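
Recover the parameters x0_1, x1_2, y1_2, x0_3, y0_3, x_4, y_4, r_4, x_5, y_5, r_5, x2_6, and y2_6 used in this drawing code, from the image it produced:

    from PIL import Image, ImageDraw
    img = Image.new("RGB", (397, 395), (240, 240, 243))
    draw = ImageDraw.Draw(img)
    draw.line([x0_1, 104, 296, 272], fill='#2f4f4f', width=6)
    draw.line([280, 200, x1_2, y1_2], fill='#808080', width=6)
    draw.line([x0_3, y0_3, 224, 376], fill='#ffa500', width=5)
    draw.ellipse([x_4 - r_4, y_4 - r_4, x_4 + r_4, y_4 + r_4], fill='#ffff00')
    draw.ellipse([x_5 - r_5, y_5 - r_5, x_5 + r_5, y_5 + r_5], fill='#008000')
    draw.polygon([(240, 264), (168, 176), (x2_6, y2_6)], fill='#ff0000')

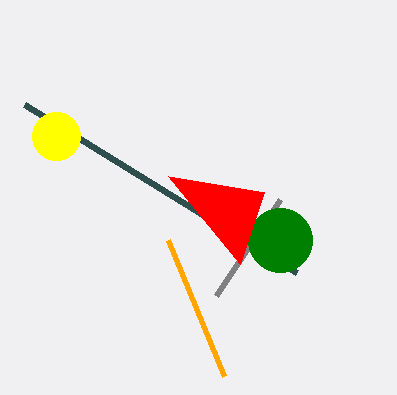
x0_1 = 24; x1_2 = 216; y1_2 = 296; x0_3 = 168; y0_3 = 240; x_4 = 56; y_4 = 136; r_4 = 24; x_5 = 280; y_5 = 240; r_5 = 32; x2_6 = 264; y2_6 = 192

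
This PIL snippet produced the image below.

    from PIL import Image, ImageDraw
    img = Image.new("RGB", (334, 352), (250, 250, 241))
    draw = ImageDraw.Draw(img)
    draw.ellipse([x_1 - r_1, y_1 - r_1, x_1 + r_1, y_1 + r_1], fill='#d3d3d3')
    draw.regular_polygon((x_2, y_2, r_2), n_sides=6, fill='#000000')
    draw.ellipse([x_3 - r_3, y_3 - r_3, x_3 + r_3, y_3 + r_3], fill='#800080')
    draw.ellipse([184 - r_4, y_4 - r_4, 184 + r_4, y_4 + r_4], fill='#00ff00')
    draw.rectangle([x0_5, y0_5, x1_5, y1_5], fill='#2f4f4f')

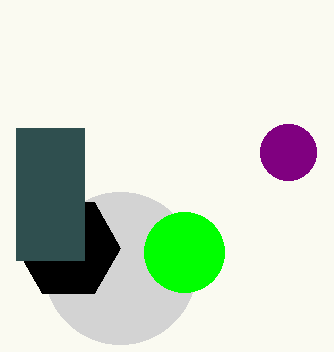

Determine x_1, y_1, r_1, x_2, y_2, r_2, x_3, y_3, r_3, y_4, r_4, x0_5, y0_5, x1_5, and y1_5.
x_1 = 120; y_1 = 268; r_1 = 76; x_2 = 68; y_2 = 248; r_2 = 52; x_3 = 288; y_3 = 152; r_3 = 28; y_4 = 252; r_4 = 40; x0_5 = 16; y0_5 = 128; x1_5 = 84; y1_5 = 260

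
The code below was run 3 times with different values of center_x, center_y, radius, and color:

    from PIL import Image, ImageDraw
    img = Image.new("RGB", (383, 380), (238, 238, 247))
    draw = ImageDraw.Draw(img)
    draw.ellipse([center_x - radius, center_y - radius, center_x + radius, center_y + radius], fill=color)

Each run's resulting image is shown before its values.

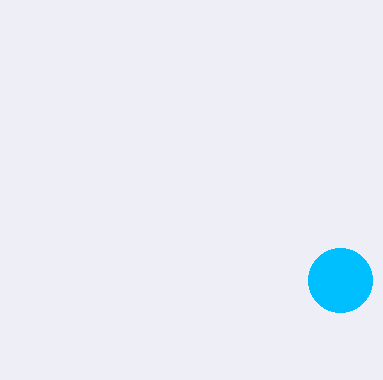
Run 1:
center_x = 340; center_y = 280; radius = 32; color = 'deepskyblue'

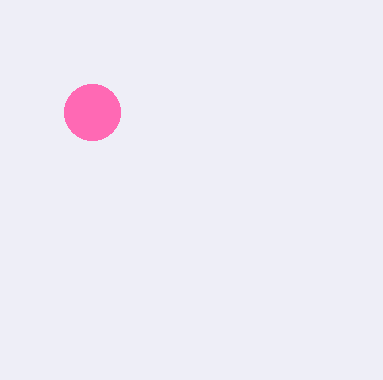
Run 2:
center_x = 92; center_y = 112; radius = 28; color = 'hotpink'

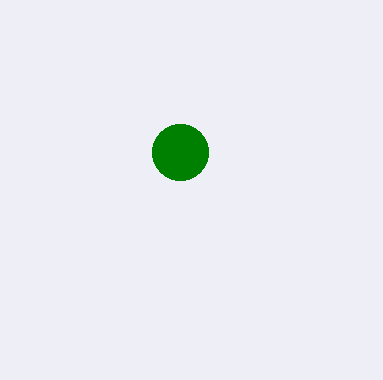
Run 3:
center_x = 180, center_y = 152, radius = 28, color = 'green'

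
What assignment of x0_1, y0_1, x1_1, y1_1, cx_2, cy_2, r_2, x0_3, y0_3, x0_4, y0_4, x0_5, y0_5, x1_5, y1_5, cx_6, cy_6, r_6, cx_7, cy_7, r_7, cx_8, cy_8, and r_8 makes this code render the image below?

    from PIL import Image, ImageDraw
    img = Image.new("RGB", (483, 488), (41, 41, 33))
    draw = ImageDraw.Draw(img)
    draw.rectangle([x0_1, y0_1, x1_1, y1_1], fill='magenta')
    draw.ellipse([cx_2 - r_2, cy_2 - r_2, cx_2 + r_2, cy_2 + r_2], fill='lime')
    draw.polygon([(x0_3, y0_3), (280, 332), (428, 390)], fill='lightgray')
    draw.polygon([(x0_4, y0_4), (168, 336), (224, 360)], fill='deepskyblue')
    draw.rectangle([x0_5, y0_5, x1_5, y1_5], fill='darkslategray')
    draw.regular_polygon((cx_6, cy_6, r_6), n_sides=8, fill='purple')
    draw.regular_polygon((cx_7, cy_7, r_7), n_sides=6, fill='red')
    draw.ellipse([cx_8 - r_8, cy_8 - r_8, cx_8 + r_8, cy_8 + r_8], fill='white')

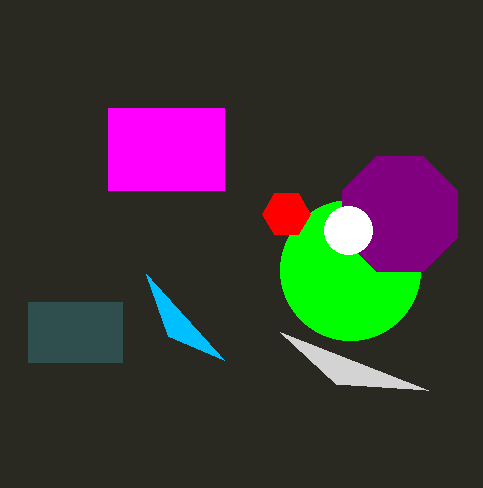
x0_1 = 108
y0_1 = 108
x1_1 = 224
y1_1 = 190
cx_2 = 350
cy_2 = 270
r_2 = 70
x0_3 = 336
y0_3 = 384
x0_4 = 146
y0_4 = 274
x0_5 = 28
y0_5 = 302
x1_5 = 122
y1_5 = 362
cx_6 = 400
cy_6 = 214
r_6 = 62
cx_7 = 286
cy_7 = 214
r_7 = 24
cx_8 = 348
cy_8 = 230
r_8 = 24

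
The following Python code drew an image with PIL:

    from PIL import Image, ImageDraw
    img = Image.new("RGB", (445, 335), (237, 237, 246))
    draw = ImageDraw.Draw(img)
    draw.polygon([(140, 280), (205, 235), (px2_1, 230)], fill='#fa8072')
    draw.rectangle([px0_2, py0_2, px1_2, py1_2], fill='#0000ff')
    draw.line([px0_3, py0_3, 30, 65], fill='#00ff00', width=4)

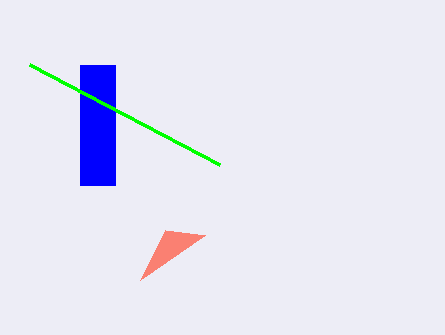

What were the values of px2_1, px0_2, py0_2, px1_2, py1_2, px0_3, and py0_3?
px2_1 = 165, px0_2 = 80, py0_2 = 65, px1_2 = 115, py1_2 = 185, px0_3 = 220, py0_3 = 165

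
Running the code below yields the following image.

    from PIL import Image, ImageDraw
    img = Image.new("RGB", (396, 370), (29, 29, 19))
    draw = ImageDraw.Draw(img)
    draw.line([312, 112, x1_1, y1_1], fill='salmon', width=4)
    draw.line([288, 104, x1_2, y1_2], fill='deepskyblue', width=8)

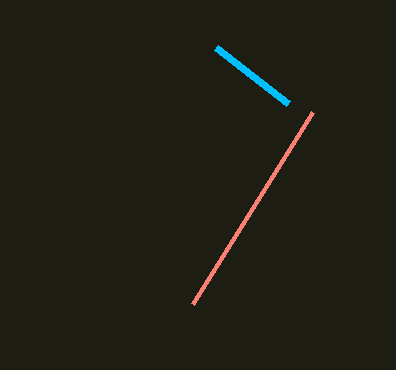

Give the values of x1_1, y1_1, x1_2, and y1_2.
x1_1 = 192
y1_1 = 304
x1_2 = 216
y1_2 = 48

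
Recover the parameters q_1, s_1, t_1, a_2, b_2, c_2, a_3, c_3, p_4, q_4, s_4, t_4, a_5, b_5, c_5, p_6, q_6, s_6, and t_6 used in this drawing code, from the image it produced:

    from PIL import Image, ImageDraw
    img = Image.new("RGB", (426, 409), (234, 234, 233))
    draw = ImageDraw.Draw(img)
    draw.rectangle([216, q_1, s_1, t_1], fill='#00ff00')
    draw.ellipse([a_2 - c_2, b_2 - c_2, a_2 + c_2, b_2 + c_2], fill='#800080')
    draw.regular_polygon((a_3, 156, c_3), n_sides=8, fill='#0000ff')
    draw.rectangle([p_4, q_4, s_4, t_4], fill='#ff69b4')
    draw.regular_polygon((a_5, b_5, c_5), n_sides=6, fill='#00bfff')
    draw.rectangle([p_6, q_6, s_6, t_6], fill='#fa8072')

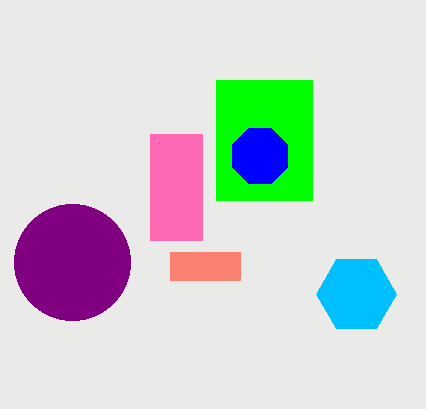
q_1 = 80
s_1 = 312
t_1 = 200
a_2 = 72
b_2 = 262
c_2 = 58
a_3 = 260
c_3 = 30
p_4 = 150
q_4 = 134
s_4 = 202
t_4 = 240
a_5 = 356
b_5 = 294
c_5 = 40
p_6 = 170
q_6 = 252
s_6 = 240
t_6 = 280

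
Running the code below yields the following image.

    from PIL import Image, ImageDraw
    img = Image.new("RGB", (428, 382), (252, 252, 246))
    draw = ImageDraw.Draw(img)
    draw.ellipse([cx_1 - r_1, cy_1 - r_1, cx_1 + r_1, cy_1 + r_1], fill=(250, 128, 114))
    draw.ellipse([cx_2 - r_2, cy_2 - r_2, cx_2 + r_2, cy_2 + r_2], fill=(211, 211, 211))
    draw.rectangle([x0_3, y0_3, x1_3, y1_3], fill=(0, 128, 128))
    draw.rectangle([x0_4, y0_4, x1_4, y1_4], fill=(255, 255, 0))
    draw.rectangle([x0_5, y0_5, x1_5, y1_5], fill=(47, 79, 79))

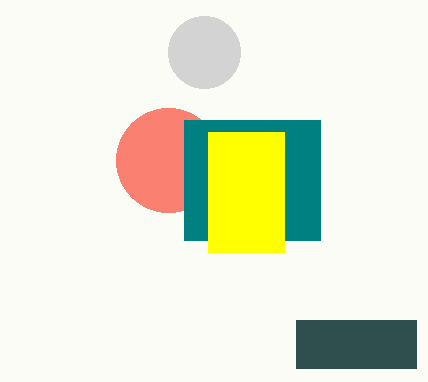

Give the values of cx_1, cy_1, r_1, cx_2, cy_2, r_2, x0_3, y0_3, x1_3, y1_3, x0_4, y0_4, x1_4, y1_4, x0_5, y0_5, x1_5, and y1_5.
cx_1 = 168, cy_1 = 160, r_1 = 52, cx_2 = 204, cy_2 = 52, r_2 = 36, x0_3 = 184, y0_3 = 120, x1_3 = 320, y1_3 = 240, x0_4 = 208, y0_4 = 132, x1_4 = 284, y1_4 = 252, x0_5 = 296, y0_5 = 320, x1_5 = 416, y1_5 = 368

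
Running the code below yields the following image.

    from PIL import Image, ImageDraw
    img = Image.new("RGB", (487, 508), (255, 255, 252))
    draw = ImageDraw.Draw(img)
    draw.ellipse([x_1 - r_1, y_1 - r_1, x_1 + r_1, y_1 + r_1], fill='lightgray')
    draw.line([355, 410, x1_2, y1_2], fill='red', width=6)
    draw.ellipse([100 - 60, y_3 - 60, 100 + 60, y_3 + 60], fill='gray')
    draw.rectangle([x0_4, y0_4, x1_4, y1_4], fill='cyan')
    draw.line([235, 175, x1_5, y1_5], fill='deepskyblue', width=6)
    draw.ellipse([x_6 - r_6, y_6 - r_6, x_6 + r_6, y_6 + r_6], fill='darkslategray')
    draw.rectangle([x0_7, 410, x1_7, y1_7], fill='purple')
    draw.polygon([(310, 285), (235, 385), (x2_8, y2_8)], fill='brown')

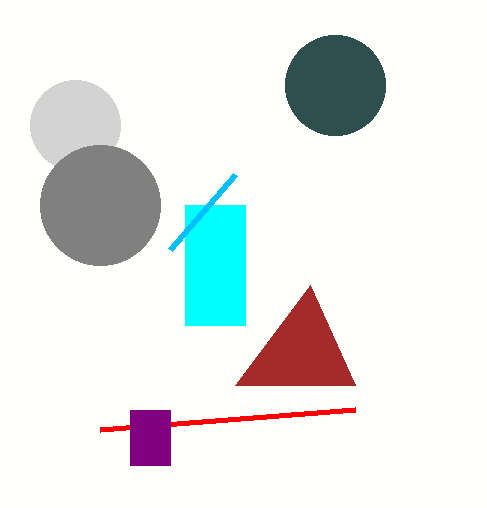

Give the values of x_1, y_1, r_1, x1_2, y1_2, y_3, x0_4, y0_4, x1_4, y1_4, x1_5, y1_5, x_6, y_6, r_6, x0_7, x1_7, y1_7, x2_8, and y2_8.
x_1 = 75; y_1 = 125; r_1 = 45; x1_2 = 100; y1_2 = 430; y_3 = 205; x0_4 = 185; y0_4 = 205; x1_4 = 245; y1_4 = 325; x1_5 = 170; y1_5 = 250; x_6 = 335; y_6 = 85; r_6 = 50; x0_7 = 130; x1_7 = 170; y1_7 = 465; x2_8 = 355; y2_8 = 385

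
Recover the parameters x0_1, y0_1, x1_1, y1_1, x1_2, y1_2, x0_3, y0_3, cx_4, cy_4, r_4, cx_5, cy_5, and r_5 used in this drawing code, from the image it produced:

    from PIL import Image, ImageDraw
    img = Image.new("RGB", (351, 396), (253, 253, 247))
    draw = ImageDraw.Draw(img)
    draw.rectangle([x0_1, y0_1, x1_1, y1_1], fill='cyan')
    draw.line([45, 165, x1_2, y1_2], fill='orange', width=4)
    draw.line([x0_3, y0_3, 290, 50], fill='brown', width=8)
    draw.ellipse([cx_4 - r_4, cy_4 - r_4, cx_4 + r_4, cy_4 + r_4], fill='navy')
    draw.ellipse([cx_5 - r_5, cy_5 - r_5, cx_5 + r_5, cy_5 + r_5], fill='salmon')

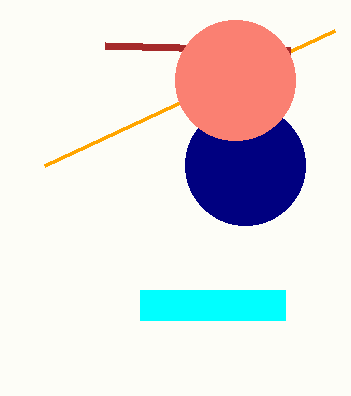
x0_1 = 140, y0_1 = 290, x1_1 = 285, y1_1 = 320, x1_2 = 335, y1_2 = 30, x0_3 = 105, y0_3 = 45, cx_4 = 245, cy_4 = 165, r_4 = 60, cx_5 = 235, cy_5 = 80, r_5 = 60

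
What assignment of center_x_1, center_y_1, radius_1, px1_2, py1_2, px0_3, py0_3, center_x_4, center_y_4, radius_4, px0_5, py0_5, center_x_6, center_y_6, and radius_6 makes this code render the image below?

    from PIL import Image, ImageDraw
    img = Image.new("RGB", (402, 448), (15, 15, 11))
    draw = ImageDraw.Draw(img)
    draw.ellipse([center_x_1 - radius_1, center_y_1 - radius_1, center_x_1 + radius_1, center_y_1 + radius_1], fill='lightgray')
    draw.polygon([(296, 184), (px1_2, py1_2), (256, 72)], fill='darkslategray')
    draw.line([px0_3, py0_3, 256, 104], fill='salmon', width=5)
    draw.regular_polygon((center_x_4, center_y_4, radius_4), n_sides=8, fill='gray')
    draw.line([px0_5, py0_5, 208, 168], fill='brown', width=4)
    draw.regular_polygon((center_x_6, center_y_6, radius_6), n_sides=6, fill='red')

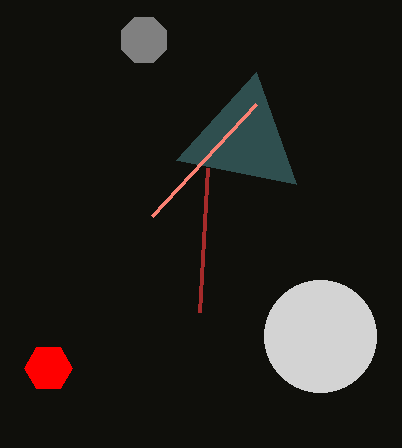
center_x_1 = 320, center_y_1 = 336, radius_1 = 56, px1_2 = 176, py1_2 = 160, px0_3 = 152, py0_3 = 216, center_x_4 = 144, center_y_4 = 40, radius_4 = 24, px0_5 = 200, py0_5 = 312, center_x_6 = 48, center_y_6 = 368, radius_6 = 24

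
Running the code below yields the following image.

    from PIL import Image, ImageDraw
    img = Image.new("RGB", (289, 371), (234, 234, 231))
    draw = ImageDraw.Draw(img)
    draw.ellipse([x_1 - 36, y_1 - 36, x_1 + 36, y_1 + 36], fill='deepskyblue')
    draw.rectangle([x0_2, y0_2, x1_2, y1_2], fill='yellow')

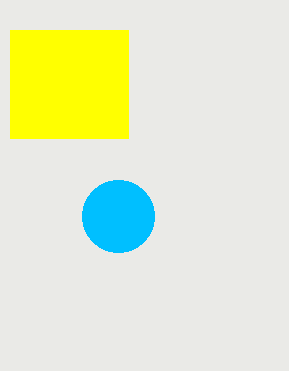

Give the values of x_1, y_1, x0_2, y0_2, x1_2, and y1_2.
x_1 = 118; y_1 = 216; x0_2 = 10; y0_2 = 30; x1_2 = 128; y1_2 = 138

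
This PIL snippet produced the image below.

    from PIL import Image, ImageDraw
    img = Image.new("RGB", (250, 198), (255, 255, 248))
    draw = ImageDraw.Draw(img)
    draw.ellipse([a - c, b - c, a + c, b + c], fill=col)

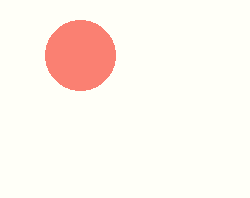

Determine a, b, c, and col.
a = 80
b = 55
c = 35
col = 'salmon'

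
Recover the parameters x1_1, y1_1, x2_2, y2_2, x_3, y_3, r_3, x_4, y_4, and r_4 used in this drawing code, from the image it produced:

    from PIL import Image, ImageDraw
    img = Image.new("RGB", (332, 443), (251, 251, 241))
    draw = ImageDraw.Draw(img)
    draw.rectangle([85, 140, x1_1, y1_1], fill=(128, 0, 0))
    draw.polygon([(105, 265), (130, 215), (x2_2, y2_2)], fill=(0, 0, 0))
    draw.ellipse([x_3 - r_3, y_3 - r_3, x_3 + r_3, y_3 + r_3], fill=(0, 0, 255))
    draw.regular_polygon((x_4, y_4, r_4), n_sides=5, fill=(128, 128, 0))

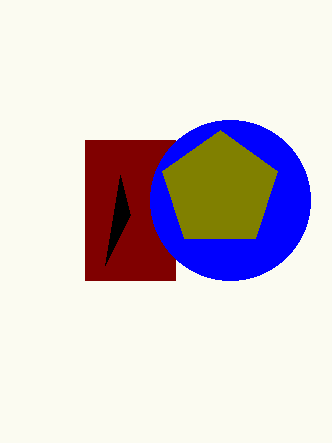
x1_1 = 175; y1_1 = 280; x2_2 = 120; y2_2 = 175; x_3 = 230; y_3 = 200; r_3 = 80; x_4 = 220; y_4 = 190; r_4 = 60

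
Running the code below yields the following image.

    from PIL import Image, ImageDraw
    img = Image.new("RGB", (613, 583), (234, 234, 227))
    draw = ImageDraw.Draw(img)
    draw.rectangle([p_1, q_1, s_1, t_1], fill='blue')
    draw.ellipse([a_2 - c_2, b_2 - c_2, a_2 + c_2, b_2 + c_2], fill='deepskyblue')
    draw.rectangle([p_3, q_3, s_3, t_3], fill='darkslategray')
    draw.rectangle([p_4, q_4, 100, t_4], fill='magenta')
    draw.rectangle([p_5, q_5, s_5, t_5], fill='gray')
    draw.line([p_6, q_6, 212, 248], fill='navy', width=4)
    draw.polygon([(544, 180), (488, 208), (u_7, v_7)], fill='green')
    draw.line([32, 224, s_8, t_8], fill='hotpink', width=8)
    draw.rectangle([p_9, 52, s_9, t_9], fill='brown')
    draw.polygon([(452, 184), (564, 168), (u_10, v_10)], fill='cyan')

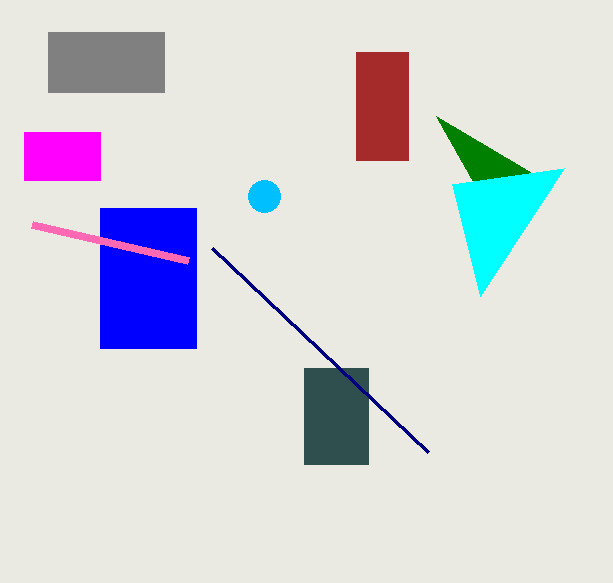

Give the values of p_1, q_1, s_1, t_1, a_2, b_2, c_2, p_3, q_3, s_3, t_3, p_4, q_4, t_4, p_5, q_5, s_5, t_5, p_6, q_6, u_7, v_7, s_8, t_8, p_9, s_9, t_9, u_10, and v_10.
p_1 = 100
q_1 = 208
s_1 = 196
t_1 = 348
a_2 = 264
b_2 = 196
c_2 = 16
p_3 = 304
q_3 = 368
s_3 = 368
t_3 = 464
p_4 = 24
q_4 = 132
t_4 = 180
p_5 = 48
q_5 = 32
s_5 = 164
t_5 = 92
p_6 = 428
q_6 = 452
u_7 = 436
v_7 = 116
s_8 = 188
t_8 = 260
p_9 = 356
s_9 = 408
t_9 = 160
u_10 = 480
v_10 = 296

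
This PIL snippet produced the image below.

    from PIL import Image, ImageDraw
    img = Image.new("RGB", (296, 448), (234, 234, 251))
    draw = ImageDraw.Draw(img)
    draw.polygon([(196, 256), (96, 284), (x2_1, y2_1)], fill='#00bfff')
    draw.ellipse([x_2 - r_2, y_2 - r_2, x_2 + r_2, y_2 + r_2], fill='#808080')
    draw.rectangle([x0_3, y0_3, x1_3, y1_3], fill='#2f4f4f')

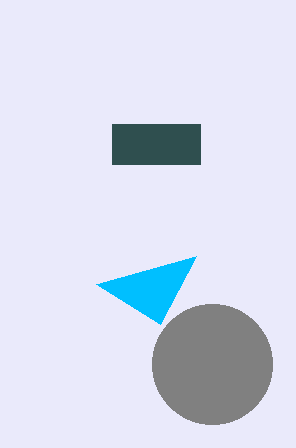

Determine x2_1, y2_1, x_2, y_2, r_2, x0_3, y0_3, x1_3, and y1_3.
x2_1 = 160, y2_1 = 324, x_2 = 212, y_2 = 364, r_2 = 60, x0_3 = 112, y0_3 = 124, x1_3 = 200, y1_3 = 164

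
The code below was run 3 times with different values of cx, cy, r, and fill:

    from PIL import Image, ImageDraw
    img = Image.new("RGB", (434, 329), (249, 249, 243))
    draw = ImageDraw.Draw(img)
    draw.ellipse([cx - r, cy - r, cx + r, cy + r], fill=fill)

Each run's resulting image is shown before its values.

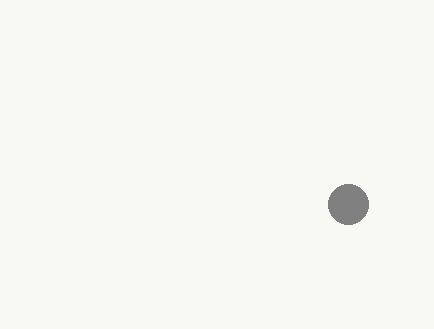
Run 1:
cx = 348
cy = 204
r = 20
fill = 'gray'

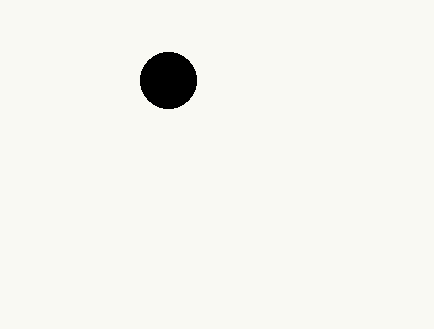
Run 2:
cx = 168; cy = 80; r = 28; fill = 'black'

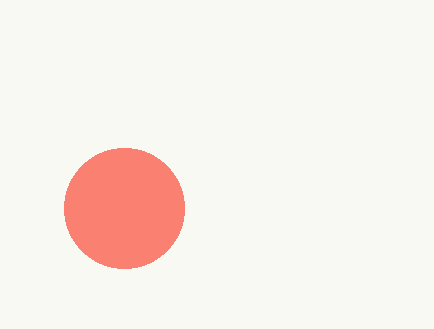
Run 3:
cx = 124; cy = 208; r = 60; fill = 'salmon'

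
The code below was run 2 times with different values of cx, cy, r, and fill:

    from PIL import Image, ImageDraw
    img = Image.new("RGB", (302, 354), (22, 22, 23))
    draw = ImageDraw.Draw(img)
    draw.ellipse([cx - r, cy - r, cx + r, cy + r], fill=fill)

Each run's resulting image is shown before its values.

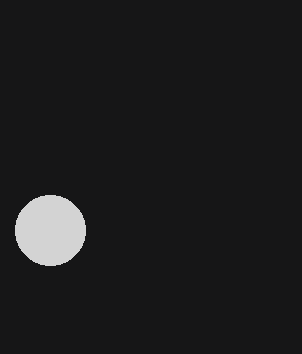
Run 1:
cx = 50; cy = 230; r = 35; fill = 'lightgray'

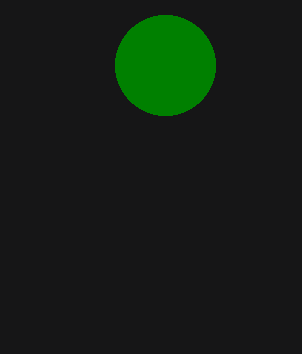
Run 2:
cx = 165, cy = 65, r = 50, fill = 'green'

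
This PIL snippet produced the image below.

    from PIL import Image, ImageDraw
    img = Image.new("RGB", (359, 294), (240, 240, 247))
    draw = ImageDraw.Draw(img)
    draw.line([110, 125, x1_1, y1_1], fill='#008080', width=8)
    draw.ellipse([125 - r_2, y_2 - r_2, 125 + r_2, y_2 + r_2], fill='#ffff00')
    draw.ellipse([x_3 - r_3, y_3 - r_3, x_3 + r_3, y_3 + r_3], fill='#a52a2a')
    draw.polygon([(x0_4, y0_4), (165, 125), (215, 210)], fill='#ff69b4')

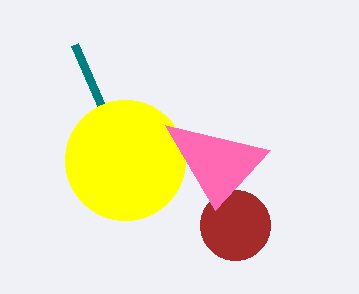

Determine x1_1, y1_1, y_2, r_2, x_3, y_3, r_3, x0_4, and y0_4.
x1_1 = 75; y1_1 = 45; y_2 = 160; r_2 = 60; x_3 = 235; y_3 = 225; r_3 = 35; x0_4 = 270; y0_4 = 150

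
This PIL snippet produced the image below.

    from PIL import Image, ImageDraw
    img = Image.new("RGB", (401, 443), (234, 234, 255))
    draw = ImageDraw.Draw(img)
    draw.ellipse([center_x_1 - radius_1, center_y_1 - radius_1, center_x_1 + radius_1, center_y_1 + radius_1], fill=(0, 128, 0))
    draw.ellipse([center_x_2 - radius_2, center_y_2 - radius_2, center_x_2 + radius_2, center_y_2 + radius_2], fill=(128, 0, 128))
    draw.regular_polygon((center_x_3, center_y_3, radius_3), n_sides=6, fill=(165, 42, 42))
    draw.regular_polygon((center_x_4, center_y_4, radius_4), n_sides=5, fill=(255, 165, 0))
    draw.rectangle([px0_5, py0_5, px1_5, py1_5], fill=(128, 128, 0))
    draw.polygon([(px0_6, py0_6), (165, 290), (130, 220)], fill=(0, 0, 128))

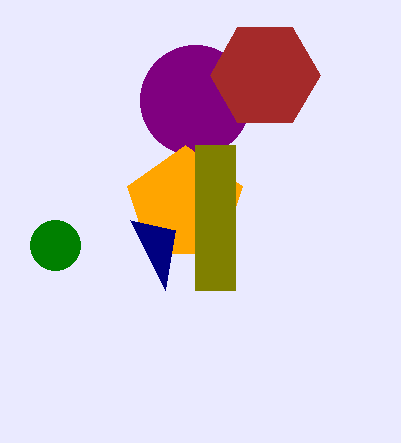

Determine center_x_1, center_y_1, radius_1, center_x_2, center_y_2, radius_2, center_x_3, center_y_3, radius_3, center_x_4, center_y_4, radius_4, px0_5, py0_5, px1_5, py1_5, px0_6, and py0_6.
center_x_1 = 55, center_y_1 = 245, radius_1 = 25, center_x_2 = 195, center_y_2 = 100, radius_2 = 55, center_x_3 = 265, center_y_3 = 75, radius_3 = 55, center_x_4 = 185, center_y_4 = 205, radius_4 = 60, px0_5 = 195, py0_5 = 145, px1_5 = 235, py1_5 = 290, px0_6 = 175, py0_6 = 230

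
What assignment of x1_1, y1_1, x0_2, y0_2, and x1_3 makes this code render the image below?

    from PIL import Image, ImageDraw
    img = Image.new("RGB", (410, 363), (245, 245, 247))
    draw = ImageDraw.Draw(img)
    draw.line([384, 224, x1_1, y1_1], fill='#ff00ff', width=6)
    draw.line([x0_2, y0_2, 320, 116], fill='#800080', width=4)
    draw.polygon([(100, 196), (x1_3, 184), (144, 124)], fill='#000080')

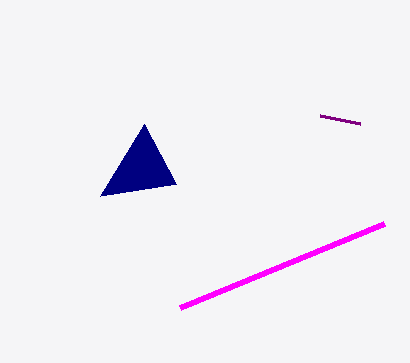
x1_1 = 180; y1_1 = 308; x0_2 = 360; y0_2 = 124; x1_3 = 176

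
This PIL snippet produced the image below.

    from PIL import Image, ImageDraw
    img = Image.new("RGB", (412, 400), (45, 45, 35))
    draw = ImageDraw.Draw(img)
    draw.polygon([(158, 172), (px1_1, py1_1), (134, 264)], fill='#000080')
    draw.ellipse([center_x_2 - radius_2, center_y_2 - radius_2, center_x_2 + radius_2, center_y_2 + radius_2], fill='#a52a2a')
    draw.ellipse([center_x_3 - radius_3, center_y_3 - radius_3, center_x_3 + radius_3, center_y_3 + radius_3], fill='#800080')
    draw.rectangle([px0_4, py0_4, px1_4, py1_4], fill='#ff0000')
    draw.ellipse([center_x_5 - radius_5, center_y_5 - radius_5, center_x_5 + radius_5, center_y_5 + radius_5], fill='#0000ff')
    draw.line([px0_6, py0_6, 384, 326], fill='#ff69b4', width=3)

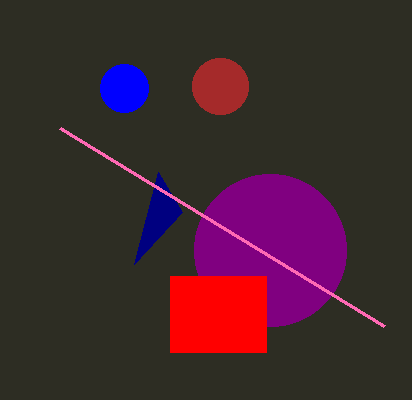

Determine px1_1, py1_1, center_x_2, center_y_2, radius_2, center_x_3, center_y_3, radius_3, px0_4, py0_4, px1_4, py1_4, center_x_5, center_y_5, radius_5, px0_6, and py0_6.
px1_1 = 182
py1_1 = 212
center_x_2 = 220
center_y_2 = 86
radius_2 = 28
center_x_3 = 270
center_y_3 = 250
radius_3 = 76
px0_4 = 170
py0_4 = 276
px1_4 = 266
py1_4 = 352
center_x_5 = 124
center_y_5 = 88
radius_5 = 24
px0_6 = 60
py0_6 = 128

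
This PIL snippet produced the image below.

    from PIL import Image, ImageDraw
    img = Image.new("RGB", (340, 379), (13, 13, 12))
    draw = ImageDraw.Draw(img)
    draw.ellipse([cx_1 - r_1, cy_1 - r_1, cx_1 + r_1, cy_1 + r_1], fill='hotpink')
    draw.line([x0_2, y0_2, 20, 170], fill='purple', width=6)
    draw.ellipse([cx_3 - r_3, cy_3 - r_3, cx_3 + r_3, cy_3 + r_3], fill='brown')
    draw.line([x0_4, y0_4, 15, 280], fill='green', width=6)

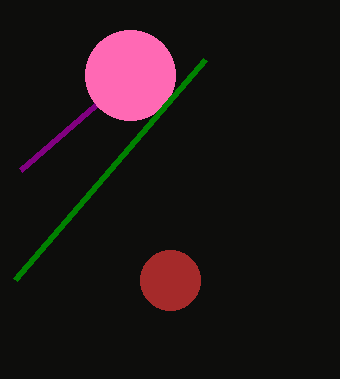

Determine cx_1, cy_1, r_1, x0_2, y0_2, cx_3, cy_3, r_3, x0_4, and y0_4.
cx_1 = 130, cy_1 = 75, r_1 = 45, x0_2 = 95, y0_2 = 105, cx_3 = 170, cy_3 = 280, r_3 = 30, x0_4 = 205, y0_4 = 60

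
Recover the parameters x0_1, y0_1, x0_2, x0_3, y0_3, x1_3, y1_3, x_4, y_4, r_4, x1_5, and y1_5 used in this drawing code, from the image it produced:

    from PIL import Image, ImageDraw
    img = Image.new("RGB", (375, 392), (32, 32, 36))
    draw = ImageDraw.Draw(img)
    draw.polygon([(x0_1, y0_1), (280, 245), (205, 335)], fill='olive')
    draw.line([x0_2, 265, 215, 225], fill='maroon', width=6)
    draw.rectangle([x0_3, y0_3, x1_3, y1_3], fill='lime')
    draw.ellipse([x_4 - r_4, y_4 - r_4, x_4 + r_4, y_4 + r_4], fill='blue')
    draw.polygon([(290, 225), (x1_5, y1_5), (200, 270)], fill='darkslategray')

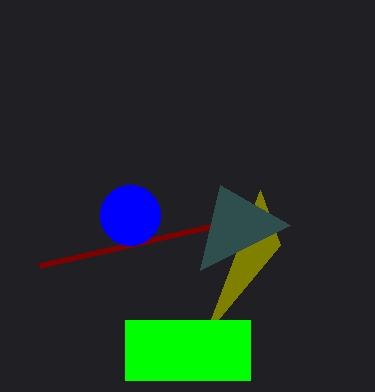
x0_1 = 260, y0_1 = 190, x0_2 = 40, x0_3 = 125, y0_3 = 320, x1_3 = 250, y1_3 = 380, x_4 = 130, y_4 = 215, r_4 = 30, x1_5 = 220, y1_5 = 185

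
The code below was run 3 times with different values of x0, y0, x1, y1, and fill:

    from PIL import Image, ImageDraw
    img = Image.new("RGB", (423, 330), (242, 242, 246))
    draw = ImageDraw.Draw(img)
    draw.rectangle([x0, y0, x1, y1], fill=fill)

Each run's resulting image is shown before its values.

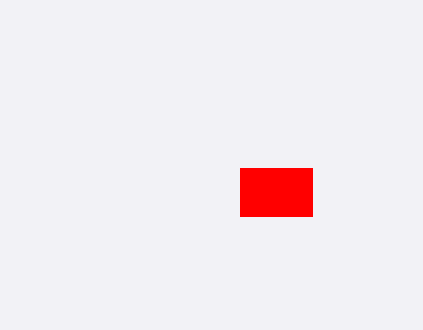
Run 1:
x0 = 240; y0 = 168; x1 = 312; y1 = 216; fill = 'red'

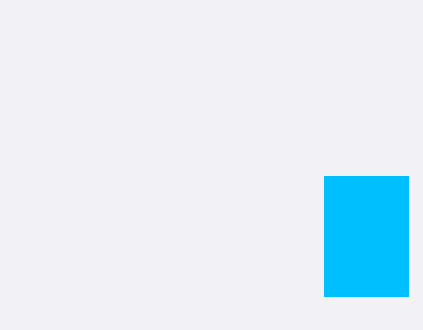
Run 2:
x0 = 324
y0 = 176
x1 = 408
y1 = 296
fill = 'deepskyblue'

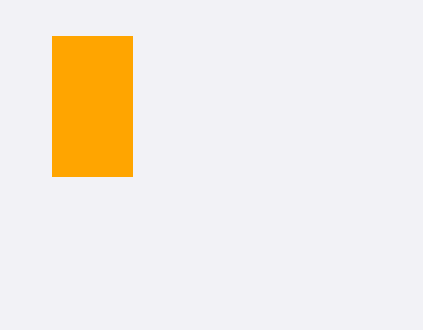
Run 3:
x0 = 52; y0 = 36; x1 = 132; y1 = 176; fill = 'orange'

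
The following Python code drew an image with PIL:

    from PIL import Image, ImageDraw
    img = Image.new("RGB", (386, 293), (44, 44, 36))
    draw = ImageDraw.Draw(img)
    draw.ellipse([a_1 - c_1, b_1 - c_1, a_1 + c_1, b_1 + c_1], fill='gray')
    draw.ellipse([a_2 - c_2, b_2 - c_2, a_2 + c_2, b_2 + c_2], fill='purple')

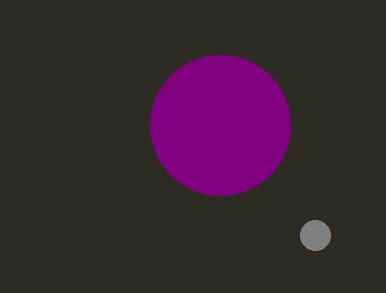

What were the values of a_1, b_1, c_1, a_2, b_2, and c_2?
a_1 = 315, b_1 = 235, c_1 = 15, a_2 = 220, b_2 = 125, c_2 = 70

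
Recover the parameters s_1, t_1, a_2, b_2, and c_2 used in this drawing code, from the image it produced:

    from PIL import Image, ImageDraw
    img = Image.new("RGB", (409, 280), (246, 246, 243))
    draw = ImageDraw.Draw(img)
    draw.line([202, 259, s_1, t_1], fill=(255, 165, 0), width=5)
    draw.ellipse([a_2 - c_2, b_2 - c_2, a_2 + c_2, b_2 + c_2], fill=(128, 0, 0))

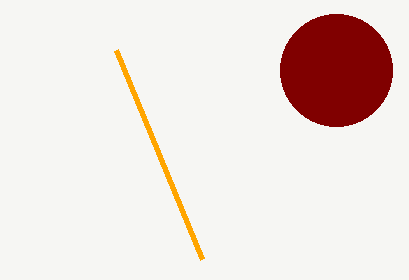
s_1 = 116, t_1 = 50, a_2 = 336, b_2 = 70, c_2 = 56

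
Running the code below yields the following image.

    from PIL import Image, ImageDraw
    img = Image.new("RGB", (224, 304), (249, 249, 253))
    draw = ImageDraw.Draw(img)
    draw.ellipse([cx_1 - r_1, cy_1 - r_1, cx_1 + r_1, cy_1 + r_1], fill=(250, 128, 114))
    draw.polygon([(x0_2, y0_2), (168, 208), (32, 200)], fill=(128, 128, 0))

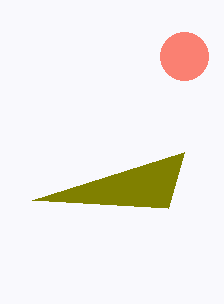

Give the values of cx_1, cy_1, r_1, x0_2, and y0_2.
cx_1 = 184
cy_1 = 56
r_1 = 24
x0_2 = 184
y0_2 = 152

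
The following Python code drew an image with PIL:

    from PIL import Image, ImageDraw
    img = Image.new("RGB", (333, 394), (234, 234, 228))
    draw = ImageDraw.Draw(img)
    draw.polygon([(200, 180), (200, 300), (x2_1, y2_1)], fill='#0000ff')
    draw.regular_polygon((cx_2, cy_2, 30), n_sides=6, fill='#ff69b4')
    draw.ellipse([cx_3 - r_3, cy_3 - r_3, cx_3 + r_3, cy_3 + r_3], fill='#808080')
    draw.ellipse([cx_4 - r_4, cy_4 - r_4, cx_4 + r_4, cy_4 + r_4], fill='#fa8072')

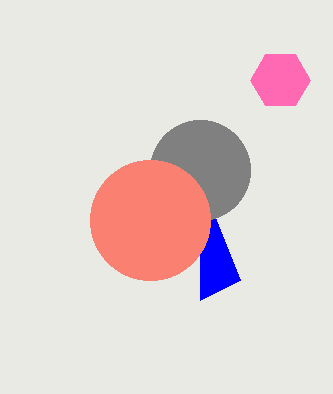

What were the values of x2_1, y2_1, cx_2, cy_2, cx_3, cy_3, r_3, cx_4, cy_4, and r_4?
x2_1 = 240; y2_1 = 280; cx_2 = 280; cy_2 = 80; cx_3 = 200; cy_3 = 170; r_3 = 50; cx_4 = 150; cy_4 = 220; r_4 = 60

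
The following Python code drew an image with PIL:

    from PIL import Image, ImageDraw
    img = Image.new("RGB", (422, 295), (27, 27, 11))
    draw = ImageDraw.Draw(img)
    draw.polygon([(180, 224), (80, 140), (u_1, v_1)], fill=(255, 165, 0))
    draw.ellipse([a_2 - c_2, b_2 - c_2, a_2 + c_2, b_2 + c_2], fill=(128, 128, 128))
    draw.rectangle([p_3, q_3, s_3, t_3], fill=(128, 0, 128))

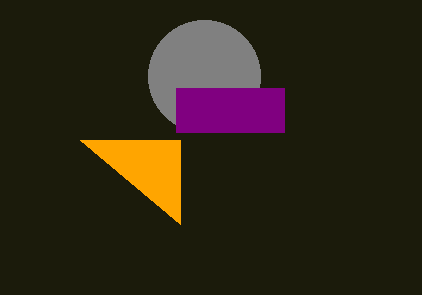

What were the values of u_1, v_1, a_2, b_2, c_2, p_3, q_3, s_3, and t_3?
u_1 = 180; v_1 = 140; a_2 = 204; b_2 = 76; c_2 = 56; p_3 = 176; q_3 = 88; s_3 = 284; t_3 = 132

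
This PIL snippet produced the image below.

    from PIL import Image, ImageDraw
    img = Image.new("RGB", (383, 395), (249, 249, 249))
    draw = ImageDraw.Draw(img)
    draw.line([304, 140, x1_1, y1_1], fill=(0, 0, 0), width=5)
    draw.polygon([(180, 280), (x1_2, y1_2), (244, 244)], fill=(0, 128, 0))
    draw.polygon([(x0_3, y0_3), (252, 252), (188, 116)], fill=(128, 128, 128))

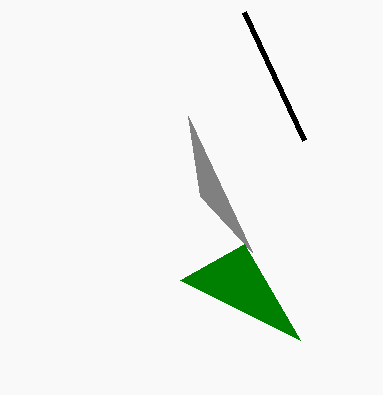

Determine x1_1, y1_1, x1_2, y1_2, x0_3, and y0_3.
x1_1 = 244
y1_1 = 12
x1_2 = 300
y1_2 = 340
x0_3 = 200
y0_3 = 196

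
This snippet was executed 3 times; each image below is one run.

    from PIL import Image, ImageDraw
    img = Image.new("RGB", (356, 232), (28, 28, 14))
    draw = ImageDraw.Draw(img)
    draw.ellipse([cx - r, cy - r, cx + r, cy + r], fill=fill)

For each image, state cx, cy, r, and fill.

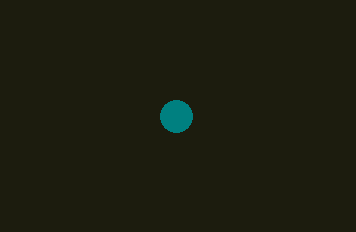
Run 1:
cx = 176; cy = 116; r = 16; fill = 'teal'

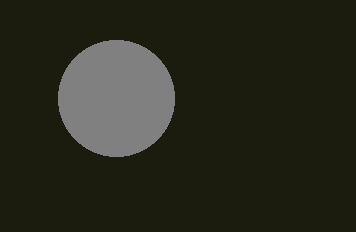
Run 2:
cx = 116
cy = 98
r = 58
fill = 'gray'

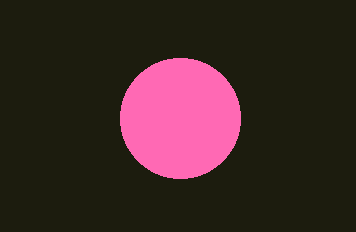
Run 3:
cx = 180
cy = 118
r = 60
fill = 'hotpink'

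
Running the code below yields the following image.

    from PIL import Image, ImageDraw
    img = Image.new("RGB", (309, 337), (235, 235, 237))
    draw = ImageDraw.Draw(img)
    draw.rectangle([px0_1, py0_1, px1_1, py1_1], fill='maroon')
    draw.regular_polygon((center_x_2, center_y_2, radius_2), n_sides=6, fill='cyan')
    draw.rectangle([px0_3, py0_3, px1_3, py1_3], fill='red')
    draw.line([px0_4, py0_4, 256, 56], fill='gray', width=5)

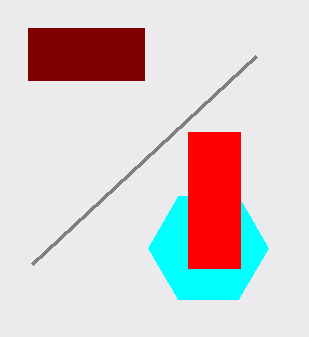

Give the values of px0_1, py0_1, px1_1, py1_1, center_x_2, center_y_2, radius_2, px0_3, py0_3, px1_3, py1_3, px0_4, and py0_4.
px0_1 = 28, py0_1 = 28, px1_1 = 144, py1_1 = 80, center_x_2 = 208, center_y_2 = 248, radius_2 = 60, px0_3 = 188, py0_3 = 132, px1_3 = 240, py1_3 = 268, px0_4 = 32, py0_4 = 264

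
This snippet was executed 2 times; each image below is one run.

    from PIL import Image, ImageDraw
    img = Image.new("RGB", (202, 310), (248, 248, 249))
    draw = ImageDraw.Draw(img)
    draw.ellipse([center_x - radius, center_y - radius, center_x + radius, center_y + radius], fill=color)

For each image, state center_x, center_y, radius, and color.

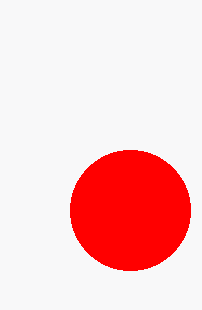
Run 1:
center_x = 130
center_y = 210
radius = 60
color = 'red'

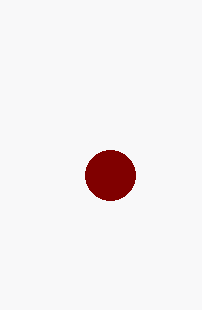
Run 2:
center_x = 110
center_y = 175
radius = 25
color = 'maroon'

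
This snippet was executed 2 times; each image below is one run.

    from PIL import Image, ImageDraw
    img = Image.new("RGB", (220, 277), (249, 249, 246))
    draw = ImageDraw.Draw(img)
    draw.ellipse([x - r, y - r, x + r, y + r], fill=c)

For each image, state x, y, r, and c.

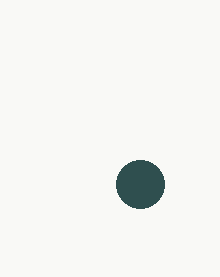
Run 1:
x = 140; y = 184; r = 24; c = 'darkslategray'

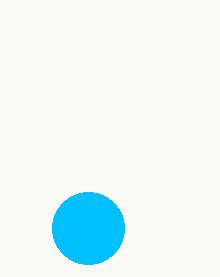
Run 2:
x = 88, y = 228, r = 36, c = 'deepskyblue'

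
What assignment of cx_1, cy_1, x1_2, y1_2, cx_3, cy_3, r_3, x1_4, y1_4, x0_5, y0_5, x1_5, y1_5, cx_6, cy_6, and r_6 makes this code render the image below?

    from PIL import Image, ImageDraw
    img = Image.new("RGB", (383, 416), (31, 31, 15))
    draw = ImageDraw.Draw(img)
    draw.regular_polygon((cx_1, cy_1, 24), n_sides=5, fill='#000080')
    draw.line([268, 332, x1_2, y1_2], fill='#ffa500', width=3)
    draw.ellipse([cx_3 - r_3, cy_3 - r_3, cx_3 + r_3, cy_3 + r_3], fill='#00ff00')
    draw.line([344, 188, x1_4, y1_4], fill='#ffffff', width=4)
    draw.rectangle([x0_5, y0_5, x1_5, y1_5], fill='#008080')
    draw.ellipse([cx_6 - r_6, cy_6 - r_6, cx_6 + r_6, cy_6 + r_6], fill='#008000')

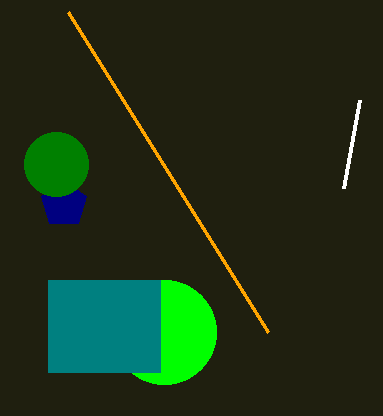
cx_1 = 64; cy_1 = 204; x1_2 = 68; y1_2 = 12; cx_3 = 164; cy_3 = 332; r_3 = 52; x1_4 = 360; y1_4 = 100; x0_5 = 48; y0_5 = 280; x1_5 = 160; y1_5 = 372; cx_6 = 56; cy_6 = 164; r_6 = 32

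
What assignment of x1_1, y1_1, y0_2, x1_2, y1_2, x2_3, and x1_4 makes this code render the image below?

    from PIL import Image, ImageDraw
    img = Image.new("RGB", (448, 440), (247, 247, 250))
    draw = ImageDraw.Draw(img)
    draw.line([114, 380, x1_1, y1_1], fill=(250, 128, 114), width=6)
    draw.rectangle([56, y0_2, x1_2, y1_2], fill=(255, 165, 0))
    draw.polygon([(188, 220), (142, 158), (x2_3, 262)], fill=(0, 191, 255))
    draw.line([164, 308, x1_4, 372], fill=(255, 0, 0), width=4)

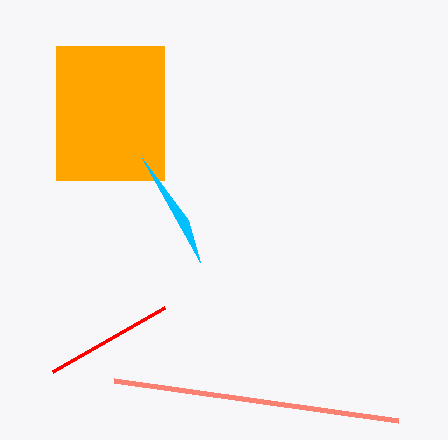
x1_1 = 398; y1_1 = 420; y0_2 = 46; x1_2 = 164; y1_2 = 180; x2_3 = 200; x1_4 = 52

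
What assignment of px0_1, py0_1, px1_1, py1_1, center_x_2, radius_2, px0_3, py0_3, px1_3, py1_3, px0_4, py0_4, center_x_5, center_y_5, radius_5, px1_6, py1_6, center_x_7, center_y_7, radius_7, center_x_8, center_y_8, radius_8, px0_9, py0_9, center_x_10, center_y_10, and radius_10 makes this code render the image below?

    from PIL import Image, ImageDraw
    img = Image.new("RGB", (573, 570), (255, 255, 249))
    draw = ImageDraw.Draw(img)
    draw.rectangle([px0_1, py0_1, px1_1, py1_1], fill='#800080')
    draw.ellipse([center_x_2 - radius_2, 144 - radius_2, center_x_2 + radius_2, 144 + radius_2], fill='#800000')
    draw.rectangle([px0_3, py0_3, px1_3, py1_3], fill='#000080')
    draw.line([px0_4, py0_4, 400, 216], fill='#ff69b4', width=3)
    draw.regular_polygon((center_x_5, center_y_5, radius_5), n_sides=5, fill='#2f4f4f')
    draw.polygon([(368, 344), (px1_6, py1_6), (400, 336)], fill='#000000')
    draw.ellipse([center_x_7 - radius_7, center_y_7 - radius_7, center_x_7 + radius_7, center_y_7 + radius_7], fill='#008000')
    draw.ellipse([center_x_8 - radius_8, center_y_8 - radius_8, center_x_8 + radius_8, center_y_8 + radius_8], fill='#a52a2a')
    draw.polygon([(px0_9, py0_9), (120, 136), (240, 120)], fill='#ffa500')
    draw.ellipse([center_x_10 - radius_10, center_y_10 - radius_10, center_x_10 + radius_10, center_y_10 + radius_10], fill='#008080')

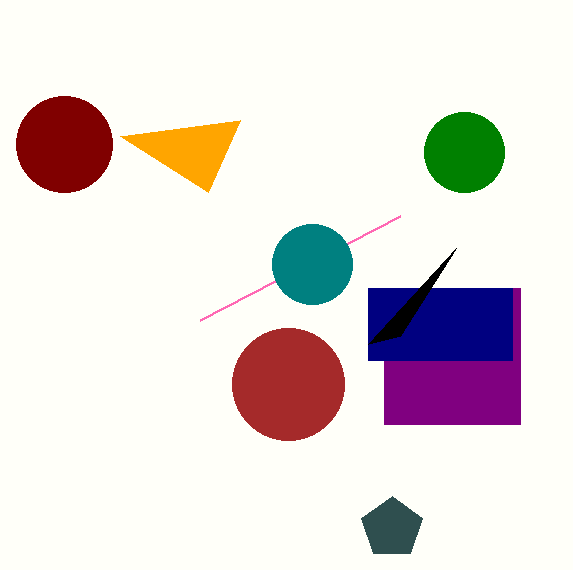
px0_1 = 384, py0_1 = 288, px1_1 = 520, py1_1 = 424, center_x_2 = 64, radius_2 = 48, px0_3 = 368, py0_3 = 288, px1_3 = 512, py1_3 = 360, px0_4 = 200, py0_4 = 320, center_x_5 = 392, center_y_5 = 528, radius_5 = 32, px1_6 = 456, py1_6 = 248, center_x_7 = 464, center_y_7 = 152, radius_7 = 40, center_x_8 = 288, center_y_8 = 384, radius_8 = 56, px0_9 = 208, py0_9 = 192, center_x_10 = 312, center_y_10 = 264, radius_10 = 40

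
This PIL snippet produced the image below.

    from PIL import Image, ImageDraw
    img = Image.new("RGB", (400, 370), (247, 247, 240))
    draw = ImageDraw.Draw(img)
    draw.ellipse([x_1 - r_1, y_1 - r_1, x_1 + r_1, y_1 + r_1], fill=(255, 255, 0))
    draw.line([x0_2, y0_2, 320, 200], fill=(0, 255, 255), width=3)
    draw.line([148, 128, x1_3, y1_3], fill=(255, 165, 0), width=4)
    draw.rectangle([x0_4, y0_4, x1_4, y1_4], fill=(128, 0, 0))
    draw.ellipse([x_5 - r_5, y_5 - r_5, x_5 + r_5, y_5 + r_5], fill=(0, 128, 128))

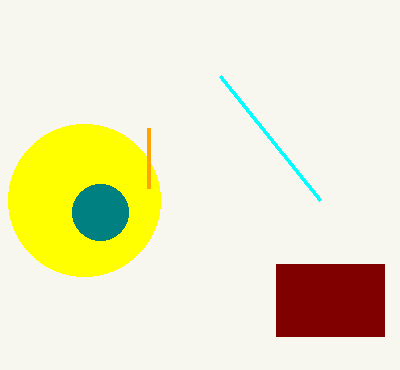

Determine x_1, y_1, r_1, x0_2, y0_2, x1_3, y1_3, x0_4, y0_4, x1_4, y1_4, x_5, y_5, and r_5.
x_1 = 84
y_1 = 200
r_1 = 76
x0_2 = 220
y0_2 = 76
x1_3 = 148
y1_3 = 188
x0_4 = 276
y0_4 = 264
x1_4 = 384
y1_4 = 336
x_5 = 100
y_5 = 212
r_5 = 28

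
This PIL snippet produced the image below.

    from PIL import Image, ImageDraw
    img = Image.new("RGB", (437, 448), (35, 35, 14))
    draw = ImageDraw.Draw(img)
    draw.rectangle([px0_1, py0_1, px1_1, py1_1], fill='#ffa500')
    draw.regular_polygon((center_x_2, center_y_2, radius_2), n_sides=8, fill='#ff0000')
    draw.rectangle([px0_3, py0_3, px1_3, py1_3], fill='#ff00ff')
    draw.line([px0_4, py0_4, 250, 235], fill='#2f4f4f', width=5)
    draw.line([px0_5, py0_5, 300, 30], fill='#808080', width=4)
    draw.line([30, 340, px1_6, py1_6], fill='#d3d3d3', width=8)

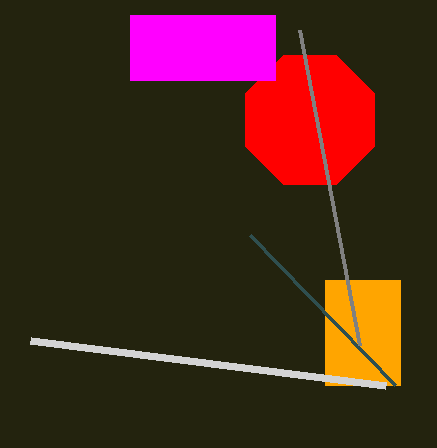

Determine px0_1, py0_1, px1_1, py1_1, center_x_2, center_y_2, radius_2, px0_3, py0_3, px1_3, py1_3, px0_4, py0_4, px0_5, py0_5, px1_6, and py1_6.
px0_1 = 325; py0_1 = 280; px1_1 = 400; py1_1 = 385; center_x_2 = 310; center_y_2 = 120; radius_2 = 70; px0_3 = 130; py0_3 = 15; px1_3 = 275; py1_3 = 80; px0_4 = 395; py0_4 = 385; px0_5 = 360; py0_5 = 345; px1_6 = 385; py1_6 = 385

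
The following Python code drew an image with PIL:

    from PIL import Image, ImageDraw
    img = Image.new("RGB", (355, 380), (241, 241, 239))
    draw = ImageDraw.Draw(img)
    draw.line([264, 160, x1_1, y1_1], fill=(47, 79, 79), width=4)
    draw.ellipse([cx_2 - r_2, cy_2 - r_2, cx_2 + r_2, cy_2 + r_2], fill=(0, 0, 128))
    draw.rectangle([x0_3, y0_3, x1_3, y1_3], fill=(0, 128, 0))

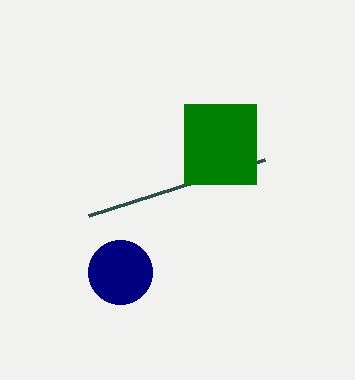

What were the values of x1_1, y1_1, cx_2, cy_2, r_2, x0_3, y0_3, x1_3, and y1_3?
x1_1 = 88, y1_1 = 216, cx_2 = 120, cy_2 = 272, r_2 = 32, x0_3 = 184, y0_3 = 104, x1_3 = 256, y1_3 = 184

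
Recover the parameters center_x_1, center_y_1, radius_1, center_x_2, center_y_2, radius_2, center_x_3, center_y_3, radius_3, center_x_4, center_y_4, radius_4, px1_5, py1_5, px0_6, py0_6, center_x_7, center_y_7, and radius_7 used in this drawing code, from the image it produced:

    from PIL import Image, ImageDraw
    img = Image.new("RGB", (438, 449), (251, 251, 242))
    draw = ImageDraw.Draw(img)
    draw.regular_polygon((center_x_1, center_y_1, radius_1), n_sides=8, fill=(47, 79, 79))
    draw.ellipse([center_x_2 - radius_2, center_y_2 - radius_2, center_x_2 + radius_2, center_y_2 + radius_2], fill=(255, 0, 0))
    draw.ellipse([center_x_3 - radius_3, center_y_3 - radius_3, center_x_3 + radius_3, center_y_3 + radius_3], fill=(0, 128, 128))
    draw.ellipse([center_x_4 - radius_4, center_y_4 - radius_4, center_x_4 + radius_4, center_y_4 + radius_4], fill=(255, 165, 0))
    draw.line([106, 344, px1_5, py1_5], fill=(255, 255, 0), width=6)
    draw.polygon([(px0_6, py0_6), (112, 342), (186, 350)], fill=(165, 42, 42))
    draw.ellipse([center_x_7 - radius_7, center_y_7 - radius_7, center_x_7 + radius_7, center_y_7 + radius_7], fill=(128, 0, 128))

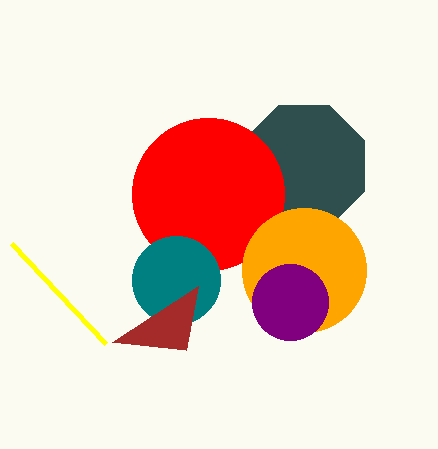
center_x_1 = 304
center_y_1 = 166
radius_1 = 66
center_x_2 = 208
center_y_2 = 194
radius_2 = 76
center_x_3 = 176
center_y_3 = 280
radius_3 = 44
center_x_4 = 304
center_y_4 = 270
radius_4 = 62
px1_5 = 12
py1_5 = 244
px0_6 = 198
py0_6 = 286
center_x_7 = 290
center_y_7 = 302
radius_7 = 38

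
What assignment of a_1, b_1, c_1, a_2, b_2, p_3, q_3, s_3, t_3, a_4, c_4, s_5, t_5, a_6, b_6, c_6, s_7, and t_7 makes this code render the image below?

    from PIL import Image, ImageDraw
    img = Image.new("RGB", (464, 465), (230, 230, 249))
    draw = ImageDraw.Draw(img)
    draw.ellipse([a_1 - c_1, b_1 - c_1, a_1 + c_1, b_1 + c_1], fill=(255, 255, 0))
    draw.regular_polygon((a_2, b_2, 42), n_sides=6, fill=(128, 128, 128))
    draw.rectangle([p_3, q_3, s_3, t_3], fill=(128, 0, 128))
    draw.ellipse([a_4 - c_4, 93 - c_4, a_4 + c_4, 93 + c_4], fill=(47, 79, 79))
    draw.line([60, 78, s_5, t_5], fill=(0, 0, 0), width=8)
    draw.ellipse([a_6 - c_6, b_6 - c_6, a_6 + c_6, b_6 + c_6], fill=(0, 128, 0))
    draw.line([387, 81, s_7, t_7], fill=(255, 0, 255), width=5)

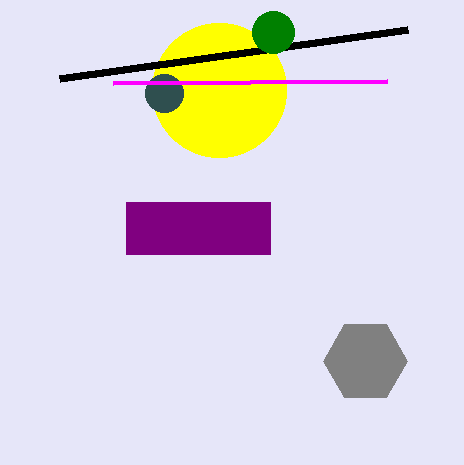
a_1 = 219
b_1 = 90
c_1 = 67
a_2 = 365
b_2 = 361
p_3 = 126
q_3 = 202
s_3 = 270
t_3 = 254
a_4 = 164
c_4 = 19
s_5 = 408
t_5 = 29
a_6 = 273
b_6 = 32
c_6 = 21
s_7 = 113
t_7 = 83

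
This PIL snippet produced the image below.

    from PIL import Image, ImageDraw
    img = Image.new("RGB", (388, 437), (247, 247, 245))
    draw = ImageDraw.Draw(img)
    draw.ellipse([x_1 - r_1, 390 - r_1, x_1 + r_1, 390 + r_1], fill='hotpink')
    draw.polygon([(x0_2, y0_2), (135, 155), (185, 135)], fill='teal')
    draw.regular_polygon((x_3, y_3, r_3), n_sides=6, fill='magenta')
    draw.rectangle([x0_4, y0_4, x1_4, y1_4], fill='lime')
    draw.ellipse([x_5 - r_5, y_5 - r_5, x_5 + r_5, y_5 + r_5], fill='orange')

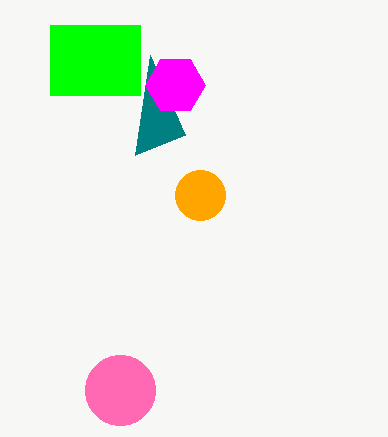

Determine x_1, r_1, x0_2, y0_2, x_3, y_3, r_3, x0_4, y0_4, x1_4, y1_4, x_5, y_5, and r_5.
x_1 = 120, r_1 = 35, x0_2 = 150, y0_2 = 55, x_3 = 175, y_3 = 85, r_3 = 30, x0_4 = 50, y0_4 = 25, x1_4 = 140, y1_4 = 95, x_5 = 200, y_5 = 195, r_5 = 25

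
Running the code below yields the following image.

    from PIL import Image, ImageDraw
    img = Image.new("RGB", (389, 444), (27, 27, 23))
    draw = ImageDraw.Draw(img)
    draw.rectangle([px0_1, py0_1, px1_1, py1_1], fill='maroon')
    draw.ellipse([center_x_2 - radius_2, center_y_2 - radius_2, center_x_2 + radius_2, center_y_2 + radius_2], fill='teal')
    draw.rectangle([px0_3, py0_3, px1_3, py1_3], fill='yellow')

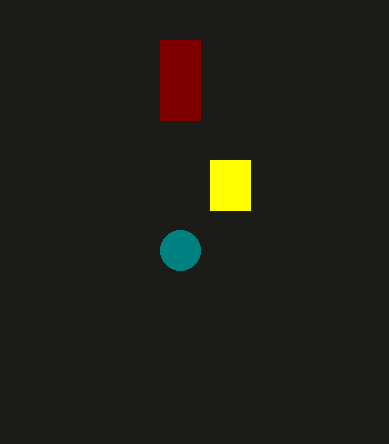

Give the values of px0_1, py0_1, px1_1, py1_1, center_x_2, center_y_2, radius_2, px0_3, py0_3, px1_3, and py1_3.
px0_1 = 160; py0_1 = 40; px1_1 = 200; py1_1 = 120; center_x_2 = 180; center_y_2 = 250; radius_2 = 20; px0_3 = 210; py0_3 = 160; px1_3 = 250; py1_3 = 210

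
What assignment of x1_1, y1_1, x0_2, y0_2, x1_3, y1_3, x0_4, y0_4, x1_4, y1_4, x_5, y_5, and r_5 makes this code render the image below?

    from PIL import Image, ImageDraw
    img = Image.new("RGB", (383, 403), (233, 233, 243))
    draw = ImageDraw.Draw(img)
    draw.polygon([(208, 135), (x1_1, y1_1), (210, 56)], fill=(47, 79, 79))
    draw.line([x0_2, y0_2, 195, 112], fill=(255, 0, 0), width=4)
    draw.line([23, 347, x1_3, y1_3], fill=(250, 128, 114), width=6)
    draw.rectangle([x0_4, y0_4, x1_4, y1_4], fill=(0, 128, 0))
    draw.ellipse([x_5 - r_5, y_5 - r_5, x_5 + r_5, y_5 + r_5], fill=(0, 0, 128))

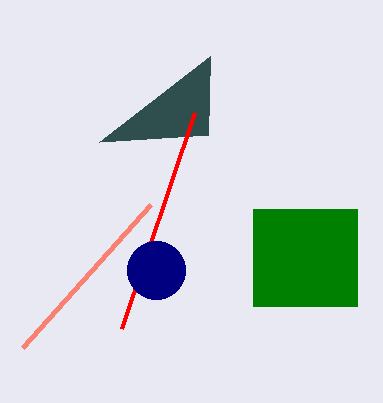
x1_1 = 99
y1_1 = 142
x0_2 = 122
y0_2 = 328
x1_3 = 151
y1_3 = 204
x0_4 = 253
y0_4 = 209
x1_4 = 357
y1_4 = 306
x_5 = 156
y_5 = 270
r_5 = 29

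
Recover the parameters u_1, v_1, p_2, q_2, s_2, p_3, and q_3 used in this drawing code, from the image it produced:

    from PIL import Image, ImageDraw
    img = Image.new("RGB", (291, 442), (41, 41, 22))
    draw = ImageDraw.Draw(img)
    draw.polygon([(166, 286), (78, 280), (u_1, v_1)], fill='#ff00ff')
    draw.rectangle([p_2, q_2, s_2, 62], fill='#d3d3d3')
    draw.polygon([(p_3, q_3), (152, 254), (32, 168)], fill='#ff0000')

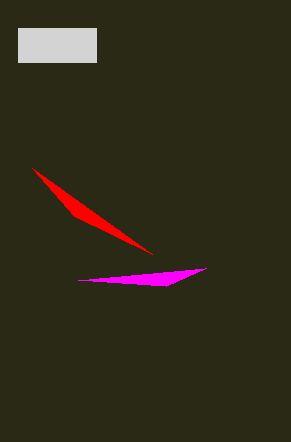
u_1 = 206
v_1 = 268
p_2 = 18
q_2 = 28
s_2 = 96
p_3 = 74
q_3 = 216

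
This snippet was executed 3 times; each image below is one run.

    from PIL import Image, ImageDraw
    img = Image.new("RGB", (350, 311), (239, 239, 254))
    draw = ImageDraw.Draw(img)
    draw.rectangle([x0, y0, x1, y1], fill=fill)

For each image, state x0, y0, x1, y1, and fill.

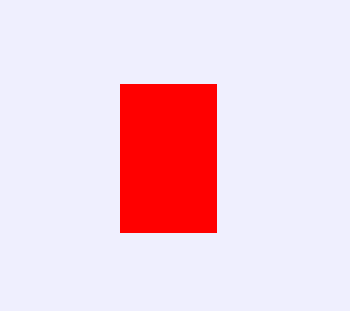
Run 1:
x0 = 120, y0 = 84, x1 = 216, y1 = 232, fill = 'red'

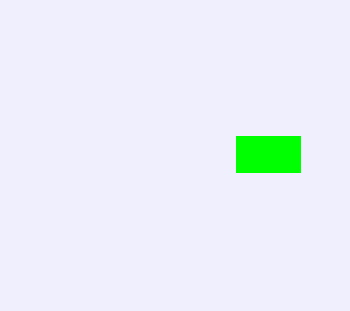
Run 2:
x0 = 236, y0 = 136, x1 = 300, y1 = 172, fill = 'lime'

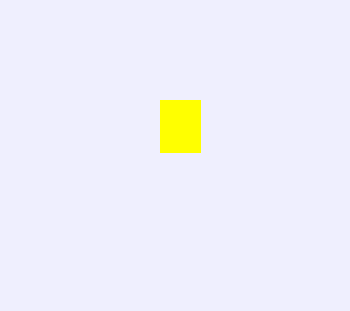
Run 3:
x0 = 160; y0 = 100; x1 = 200; y1 = 152; fill = 'yellow'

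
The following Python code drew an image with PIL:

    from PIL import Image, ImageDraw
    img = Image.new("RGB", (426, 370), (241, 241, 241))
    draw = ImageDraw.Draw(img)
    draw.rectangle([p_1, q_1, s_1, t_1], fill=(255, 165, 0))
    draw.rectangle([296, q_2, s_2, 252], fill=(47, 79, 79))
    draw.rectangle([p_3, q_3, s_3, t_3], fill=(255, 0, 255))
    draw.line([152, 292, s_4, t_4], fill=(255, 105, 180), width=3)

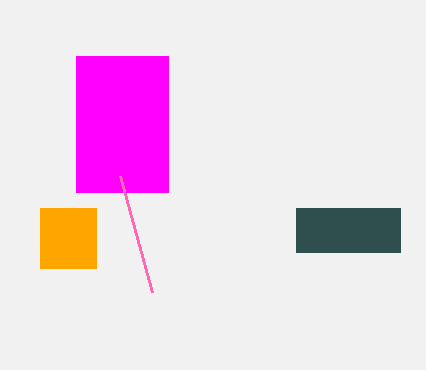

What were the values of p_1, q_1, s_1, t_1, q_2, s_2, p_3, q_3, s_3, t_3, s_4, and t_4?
p_1 = 40
q_1 = 208
s_1 = 96
t_1 = 268
q_2 = 208
s_2 = 400
p_3 = 76
q_3 = 56
s_3 = 168
t_3 = 192
s_4 = 120
t_4 = 176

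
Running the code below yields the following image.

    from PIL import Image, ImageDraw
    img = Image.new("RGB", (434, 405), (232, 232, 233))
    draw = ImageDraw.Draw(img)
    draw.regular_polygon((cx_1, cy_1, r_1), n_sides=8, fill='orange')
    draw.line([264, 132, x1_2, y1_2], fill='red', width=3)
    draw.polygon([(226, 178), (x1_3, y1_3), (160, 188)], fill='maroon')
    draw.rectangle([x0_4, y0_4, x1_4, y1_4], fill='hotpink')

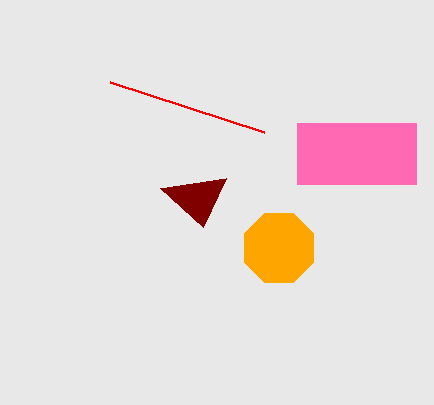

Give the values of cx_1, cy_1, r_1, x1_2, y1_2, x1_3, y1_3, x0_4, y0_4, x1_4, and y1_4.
cx_1 = 279, cy_1 = 248, r_1 = 37, x1_2 = 110, y1_2 = 82, x1_3 = 203, y1_3 = 227, x0_4 = 297, y0_4 = 123, x1_4 = 416, y1_4 = 184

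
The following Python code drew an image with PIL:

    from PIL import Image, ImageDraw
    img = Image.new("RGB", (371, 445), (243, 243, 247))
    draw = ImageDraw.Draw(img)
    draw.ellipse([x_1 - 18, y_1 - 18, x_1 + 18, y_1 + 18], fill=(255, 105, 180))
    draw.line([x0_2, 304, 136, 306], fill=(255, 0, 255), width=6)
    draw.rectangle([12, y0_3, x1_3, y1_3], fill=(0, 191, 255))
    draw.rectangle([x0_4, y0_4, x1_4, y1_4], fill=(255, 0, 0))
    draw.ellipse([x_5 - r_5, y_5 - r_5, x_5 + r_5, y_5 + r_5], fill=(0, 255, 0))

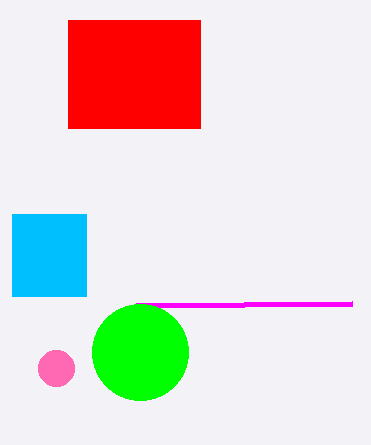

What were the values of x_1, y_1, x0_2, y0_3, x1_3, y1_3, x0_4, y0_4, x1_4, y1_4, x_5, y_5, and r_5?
x_1 = 56; y_1 = 368; x0_2 = 352; y0_3 = 214; x1_3 = 86; y1_3 = 296; x0_4 = 68; y0_4 = 20; x1_4 = 200; y1_4 = 128; x_5 = 140; y_5 = 352; r_5 = 48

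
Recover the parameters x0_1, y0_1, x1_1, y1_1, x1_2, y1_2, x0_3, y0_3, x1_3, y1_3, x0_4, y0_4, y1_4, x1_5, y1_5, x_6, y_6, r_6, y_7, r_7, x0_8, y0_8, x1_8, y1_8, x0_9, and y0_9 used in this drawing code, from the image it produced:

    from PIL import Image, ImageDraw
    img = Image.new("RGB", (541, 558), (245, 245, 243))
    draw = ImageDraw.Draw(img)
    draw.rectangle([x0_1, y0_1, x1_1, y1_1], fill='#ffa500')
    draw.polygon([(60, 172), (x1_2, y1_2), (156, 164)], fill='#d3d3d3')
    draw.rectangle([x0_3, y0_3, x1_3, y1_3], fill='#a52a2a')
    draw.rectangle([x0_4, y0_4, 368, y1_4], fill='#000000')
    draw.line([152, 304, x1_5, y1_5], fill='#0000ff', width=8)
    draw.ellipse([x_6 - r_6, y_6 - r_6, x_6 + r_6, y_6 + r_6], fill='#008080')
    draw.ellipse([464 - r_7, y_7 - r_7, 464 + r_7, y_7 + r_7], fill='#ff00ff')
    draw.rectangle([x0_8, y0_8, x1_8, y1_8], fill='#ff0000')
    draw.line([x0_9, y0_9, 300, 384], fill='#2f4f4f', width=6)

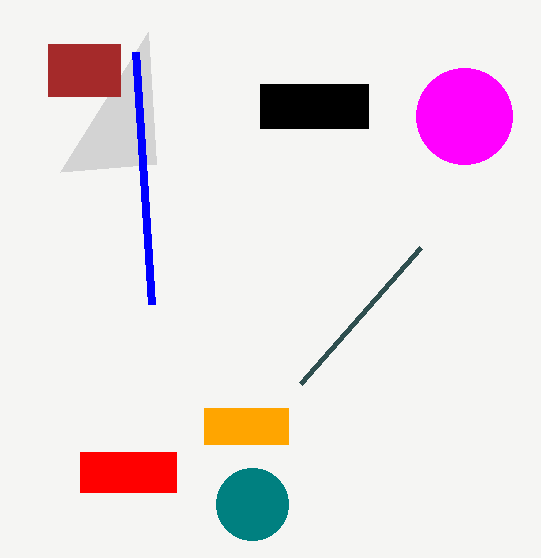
x0_1 = 204
y0_1 = 408
x1_1 = 288
y1_1 = 444
x1_2 = 148
y1_2 = 32
x0_3 = 48
y0_3 = 44
x1_3 = 120
y1_3 = 96
x0_4 = 260
y0_4 = 84
y1_4 = 128
x1_5 = 136
y1_5 = 52
x_6 = 252
y_6 = 504
r_6 = 36
y_7 = 116
r_7 = 48
x0_8 = 80
y0_8 = 452
x1_8 = 176
y1_8 = 492
x0_9 = 420
y0_9 = 248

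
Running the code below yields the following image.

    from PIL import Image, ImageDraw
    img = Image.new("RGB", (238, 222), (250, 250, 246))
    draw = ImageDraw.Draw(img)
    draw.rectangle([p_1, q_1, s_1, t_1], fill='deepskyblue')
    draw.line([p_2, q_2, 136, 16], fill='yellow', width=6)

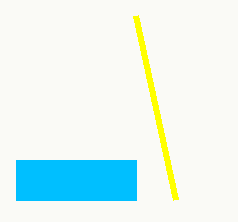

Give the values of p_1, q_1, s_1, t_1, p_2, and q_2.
p_1 = 16
q_1 = 160
s_1 = 136
t_1 = 200
p_2 = 176
q_2 = 200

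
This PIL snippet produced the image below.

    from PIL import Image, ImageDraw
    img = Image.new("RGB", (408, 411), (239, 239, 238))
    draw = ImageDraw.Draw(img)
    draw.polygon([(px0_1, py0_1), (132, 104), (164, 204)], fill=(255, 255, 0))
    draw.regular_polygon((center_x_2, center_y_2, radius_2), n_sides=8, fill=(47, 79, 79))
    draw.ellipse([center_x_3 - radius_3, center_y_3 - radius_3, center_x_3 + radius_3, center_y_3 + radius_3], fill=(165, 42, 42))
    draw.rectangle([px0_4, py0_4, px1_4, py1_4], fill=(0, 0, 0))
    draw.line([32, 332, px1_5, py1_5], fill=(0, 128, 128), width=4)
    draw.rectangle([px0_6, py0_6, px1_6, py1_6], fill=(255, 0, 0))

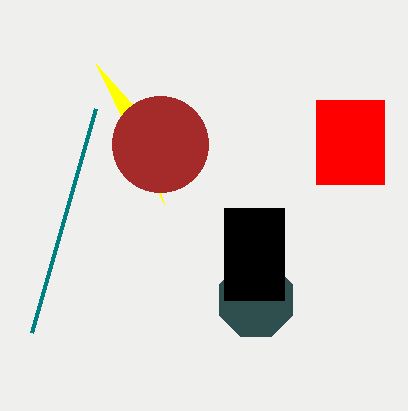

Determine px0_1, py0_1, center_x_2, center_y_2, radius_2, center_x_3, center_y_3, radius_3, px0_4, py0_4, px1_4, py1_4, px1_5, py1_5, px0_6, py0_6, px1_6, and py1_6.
px0_1 = 96; py0_1 = 64; center_x_2 = 256; center_y_2 = 300; radius_2 = 40; center_x_3 = 160; center_y_3 = 144; radius_3 = 48; px0_4 = 224; py0_4 = 208; px1_4 = 284; py1_4 = 300; px1_5 = 96; py1_5 = 108; px0_6 = 316; py0_6 = 100; px1_6 = 384; py1_6 = 184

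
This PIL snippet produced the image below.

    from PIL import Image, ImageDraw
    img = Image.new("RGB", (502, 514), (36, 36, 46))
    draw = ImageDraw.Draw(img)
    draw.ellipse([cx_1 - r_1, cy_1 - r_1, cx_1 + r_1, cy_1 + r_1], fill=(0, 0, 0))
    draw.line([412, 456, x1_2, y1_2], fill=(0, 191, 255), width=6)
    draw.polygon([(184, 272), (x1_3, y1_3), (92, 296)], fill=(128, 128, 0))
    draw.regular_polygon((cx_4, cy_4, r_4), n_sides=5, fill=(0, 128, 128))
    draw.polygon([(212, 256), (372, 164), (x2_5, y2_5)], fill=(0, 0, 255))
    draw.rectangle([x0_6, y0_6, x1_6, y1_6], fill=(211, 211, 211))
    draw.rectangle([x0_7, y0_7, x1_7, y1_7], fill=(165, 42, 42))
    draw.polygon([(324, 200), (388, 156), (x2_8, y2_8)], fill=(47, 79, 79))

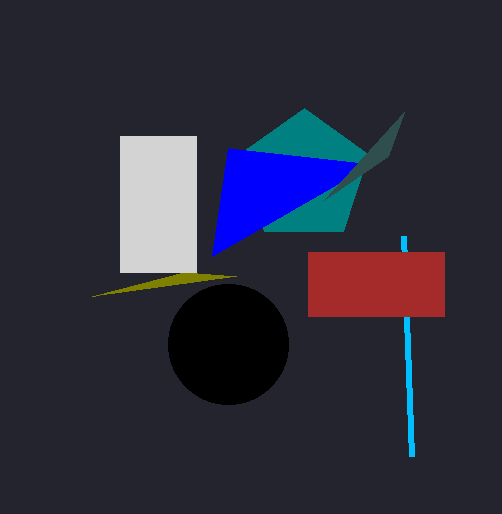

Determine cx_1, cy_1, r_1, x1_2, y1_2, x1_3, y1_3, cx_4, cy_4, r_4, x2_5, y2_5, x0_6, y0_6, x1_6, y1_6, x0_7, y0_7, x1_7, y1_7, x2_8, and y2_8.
cx_1 = 228
cy_1 = 344
r_1 = 60
x1_2 = 404
y1_2 = 236
x1_3 = 236
y1_3 = 276
cx_4 = 304
cy_4 = 176
r_4 = 68
x2_5 = 228
y2_5 = 148
x0_6 = 120
y0_6 = 136
x1_6 = 196
y1_6 = 272
x0_7 = 308
y0_7 = 252
x1_7 = 444
y1_7 = 316
x2_8 = 404
y2_8 = 112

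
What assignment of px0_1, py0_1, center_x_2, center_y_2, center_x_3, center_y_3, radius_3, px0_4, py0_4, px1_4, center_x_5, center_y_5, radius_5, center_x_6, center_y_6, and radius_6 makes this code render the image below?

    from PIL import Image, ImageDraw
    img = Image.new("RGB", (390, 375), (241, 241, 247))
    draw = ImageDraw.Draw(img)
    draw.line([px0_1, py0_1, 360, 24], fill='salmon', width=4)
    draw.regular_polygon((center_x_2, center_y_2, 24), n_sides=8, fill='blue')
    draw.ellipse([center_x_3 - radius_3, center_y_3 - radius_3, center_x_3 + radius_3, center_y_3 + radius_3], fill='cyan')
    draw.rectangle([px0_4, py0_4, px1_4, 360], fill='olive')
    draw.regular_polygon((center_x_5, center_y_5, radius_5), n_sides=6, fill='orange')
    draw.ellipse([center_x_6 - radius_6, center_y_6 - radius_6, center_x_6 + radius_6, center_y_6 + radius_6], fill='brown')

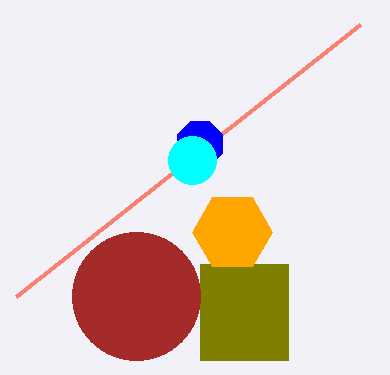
px0_1 = 16; py0_1 = 296; center_x_2 = 200; center_y_2 = 144; center_x_3 = 192; center_y_3 = 160; radius_3 = 24; px0_4 = 200; py0_4 = 264; px1_4 = 288; center_x_5 = 232; center_y_5 = 232; radius_5 = 40; center_x_6 = 136; center_y_6 = 296; radius_6 = 64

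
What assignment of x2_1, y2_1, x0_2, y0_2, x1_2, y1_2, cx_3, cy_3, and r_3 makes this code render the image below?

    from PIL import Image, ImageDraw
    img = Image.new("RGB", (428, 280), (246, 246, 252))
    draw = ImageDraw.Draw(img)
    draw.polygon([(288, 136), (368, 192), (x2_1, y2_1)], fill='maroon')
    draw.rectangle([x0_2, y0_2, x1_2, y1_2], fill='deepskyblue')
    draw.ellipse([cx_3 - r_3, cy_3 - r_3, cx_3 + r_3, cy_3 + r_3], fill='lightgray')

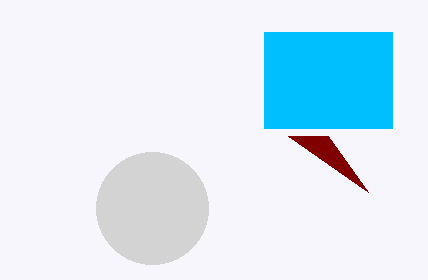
x2_1 = 328, y2_1 = 136, x0_2 = 264, y0_2 = 32, x1_2 = 392, y1_2 = 128, cx_3 = 152, cy_3 = 208, r_3 = 56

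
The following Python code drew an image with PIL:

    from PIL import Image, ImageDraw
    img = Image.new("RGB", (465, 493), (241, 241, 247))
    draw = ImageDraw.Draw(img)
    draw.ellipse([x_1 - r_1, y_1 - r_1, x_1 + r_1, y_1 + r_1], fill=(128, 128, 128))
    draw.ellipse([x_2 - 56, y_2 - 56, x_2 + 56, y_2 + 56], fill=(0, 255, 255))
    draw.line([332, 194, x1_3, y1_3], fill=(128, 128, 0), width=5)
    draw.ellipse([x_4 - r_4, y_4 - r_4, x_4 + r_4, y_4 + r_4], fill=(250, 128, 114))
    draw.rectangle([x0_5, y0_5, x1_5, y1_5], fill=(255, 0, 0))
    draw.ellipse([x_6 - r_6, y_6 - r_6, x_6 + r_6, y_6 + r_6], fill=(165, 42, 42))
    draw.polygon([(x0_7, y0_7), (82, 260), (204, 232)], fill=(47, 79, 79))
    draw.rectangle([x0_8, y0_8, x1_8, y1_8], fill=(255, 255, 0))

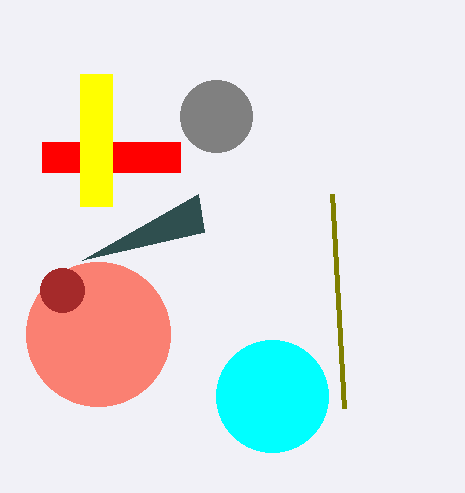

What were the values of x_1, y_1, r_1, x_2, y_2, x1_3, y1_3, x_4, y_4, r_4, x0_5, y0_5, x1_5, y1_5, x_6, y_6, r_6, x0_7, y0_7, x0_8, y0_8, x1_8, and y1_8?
x_1 = 216, y_1 = 116, r_1 = 36, x_2 = 272, y_2 = 396, x1_3 = 344, y1_3 = 408, x_4 = 98, y_4 = 334, r_4 = 72, x0_5 = 42, y0_5 = 142, x1_5 = 180, y1_5 = 172, x_6 = 62, y_6 = 290, r_6 = 22, x0_7 = 198, y0_7 = 194, x0_8 = 80, y0_8 = 74, x1_8 = 112, y1_8 = 206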